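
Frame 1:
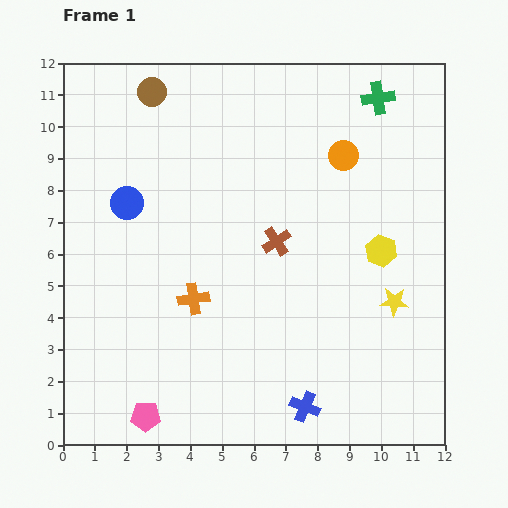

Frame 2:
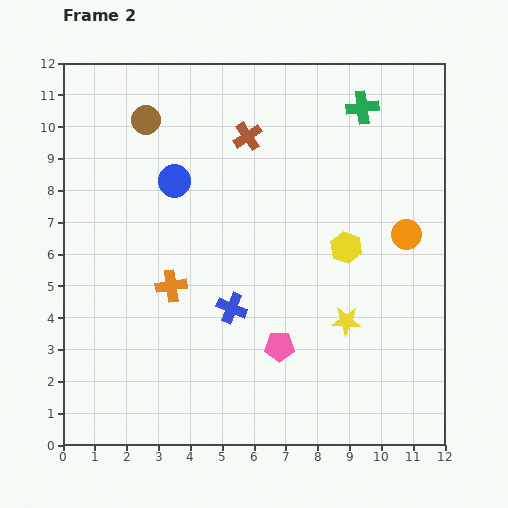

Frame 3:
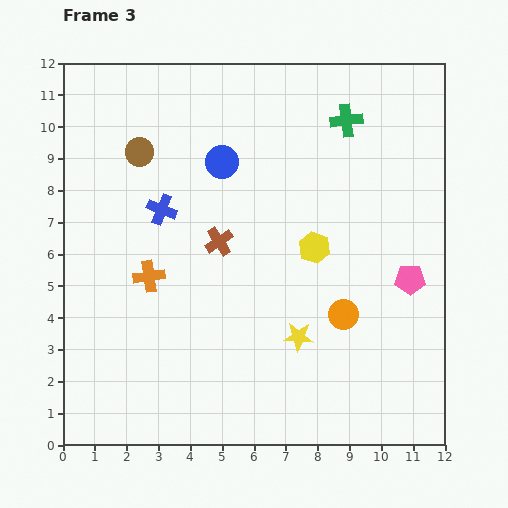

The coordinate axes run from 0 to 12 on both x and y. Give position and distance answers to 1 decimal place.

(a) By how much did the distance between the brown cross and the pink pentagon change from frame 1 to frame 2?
-0.2

Distance in frame 1: 6.9. Distance in frame 2: 6.7.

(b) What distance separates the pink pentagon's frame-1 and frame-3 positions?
9.3

The pink pentagon moved from (2.6, 0.9) to (10.9, 5.2), a distance of √(8.3² + 4.3²) ≈ 9.3.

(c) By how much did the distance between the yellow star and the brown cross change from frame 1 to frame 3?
-0.3

Distance in frame 1: 4.2. Distance in frame 3: 3.9.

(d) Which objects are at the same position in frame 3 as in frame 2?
none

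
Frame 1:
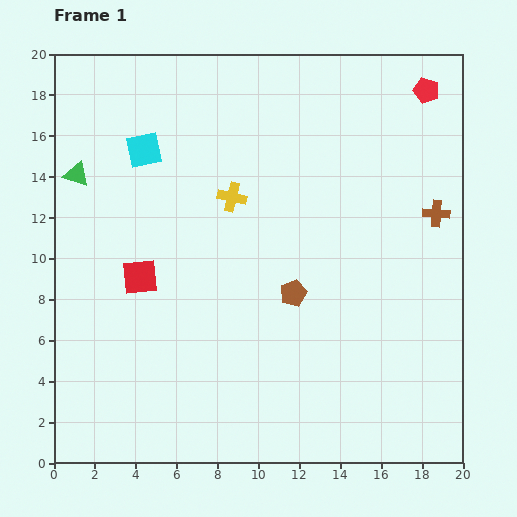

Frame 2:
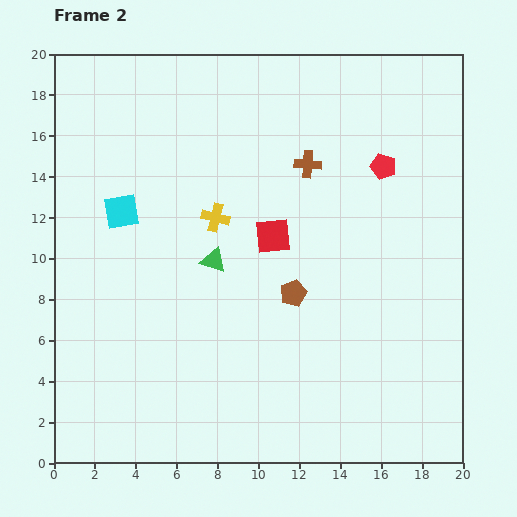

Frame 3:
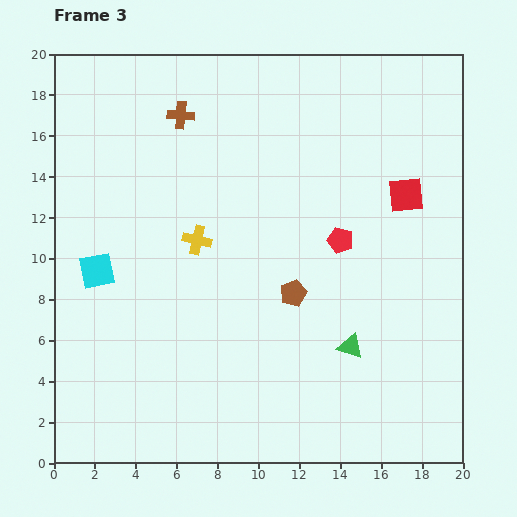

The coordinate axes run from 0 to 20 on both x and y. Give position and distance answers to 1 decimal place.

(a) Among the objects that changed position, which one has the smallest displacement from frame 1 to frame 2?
the yellow cross

(moved 1.3)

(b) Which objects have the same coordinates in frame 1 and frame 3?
the brown pentagon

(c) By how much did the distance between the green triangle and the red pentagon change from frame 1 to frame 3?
-12.4

Distance in frame 1: 17.6. Distance in frame 3: 5.2.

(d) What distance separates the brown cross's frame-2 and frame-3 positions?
6.6

The brown cross moved from (12.4, 14.6) to (6.2, 17.0), a distance of √(6.2² + 2.4²) ≈ 6.6.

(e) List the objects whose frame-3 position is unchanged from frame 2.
the brown pentagon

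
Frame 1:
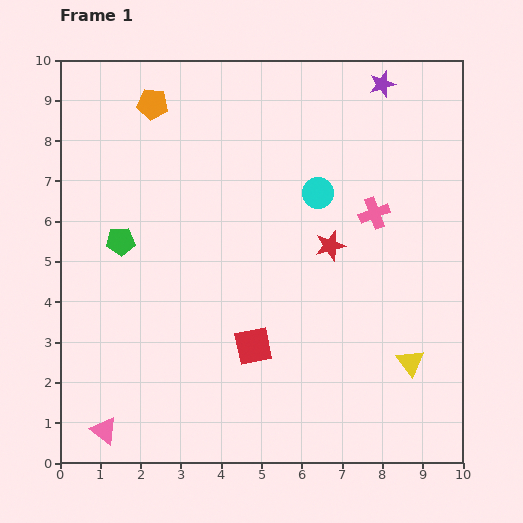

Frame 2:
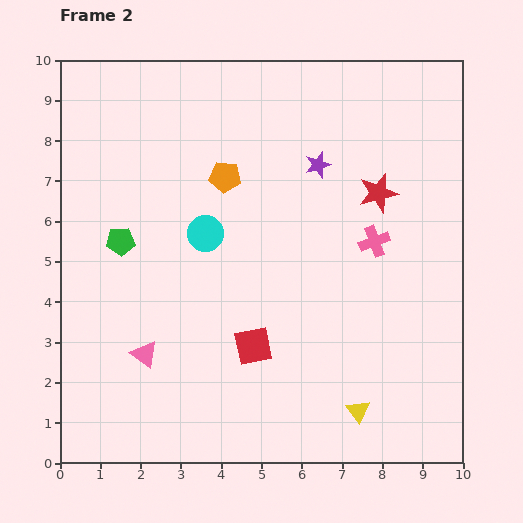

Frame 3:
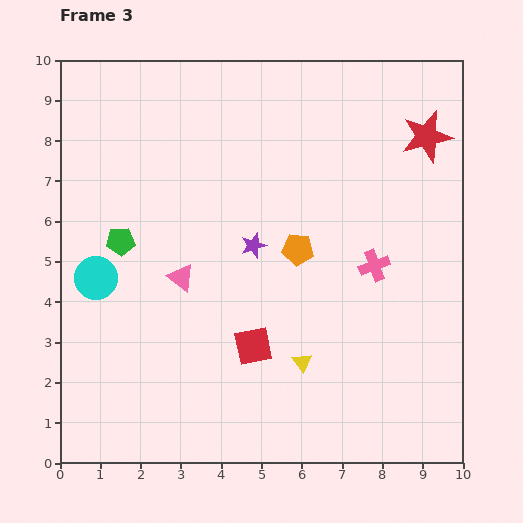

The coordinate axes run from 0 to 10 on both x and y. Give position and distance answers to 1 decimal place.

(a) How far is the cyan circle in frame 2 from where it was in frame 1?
3.0

The cyan circle moved from (6.4, 6.7) to (3.6, 5.7), a distance of √(2.8² + 1.0²) ≈ 3.0.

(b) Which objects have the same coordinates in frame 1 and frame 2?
the red square, the green pentagon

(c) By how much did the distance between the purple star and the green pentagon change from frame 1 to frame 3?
-4.3

Distance in frame 1: 7.6. Distance in frame 3: 3.3.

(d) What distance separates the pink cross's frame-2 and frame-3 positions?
0.6

The pink cross moved from (7.8, 5.5) to (7.8, 4.9), a distance of √(0.0² + 0.6²) ≈ 0.6.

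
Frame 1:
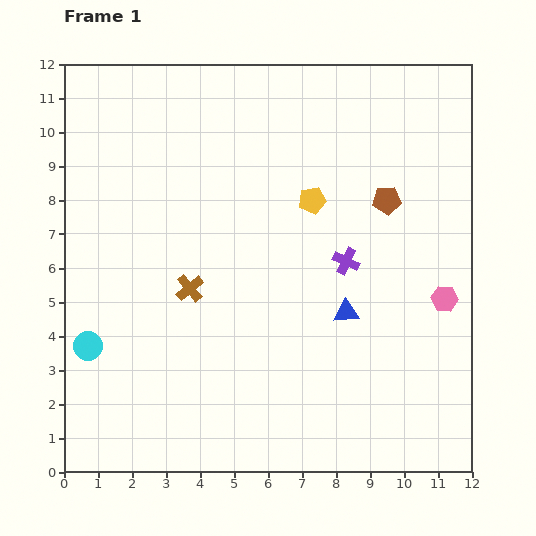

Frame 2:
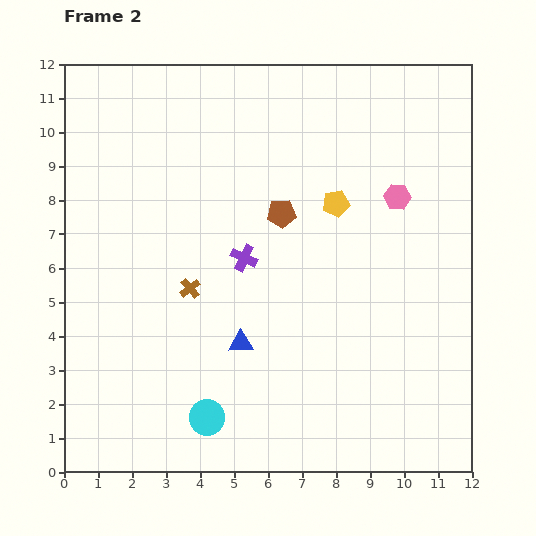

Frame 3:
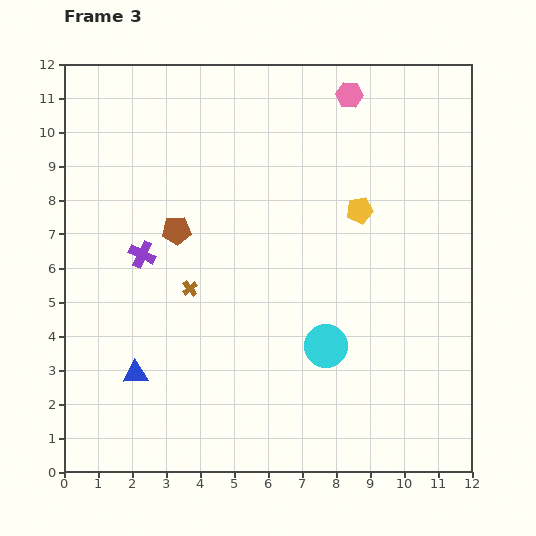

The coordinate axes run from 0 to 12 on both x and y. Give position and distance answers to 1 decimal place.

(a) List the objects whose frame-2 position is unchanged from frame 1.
the brown cross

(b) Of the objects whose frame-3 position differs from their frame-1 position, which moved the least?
the yellow pentagon

(moved 1.4)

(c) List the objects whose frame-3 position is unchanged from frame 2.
the brown cross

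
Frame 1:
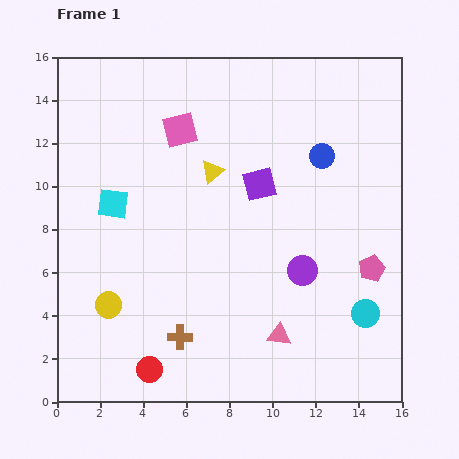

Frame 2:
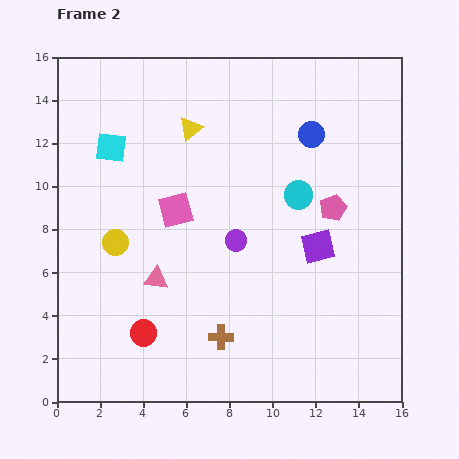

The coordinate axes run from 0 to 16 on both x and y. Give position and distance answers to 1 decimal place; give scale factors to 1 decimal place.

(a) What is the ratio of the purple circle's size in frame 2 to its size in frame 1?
0.7×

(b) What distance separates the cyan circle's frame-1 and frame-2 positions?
6.3

The cyan circle moved from (14.3, 4.1) to (11.2, 9.6), a distance of √(3.1² + 5.5²) ≈ 6.3.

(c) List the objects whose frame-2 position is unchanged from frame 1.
none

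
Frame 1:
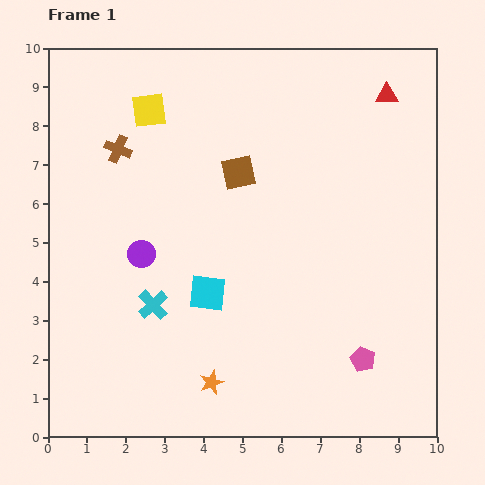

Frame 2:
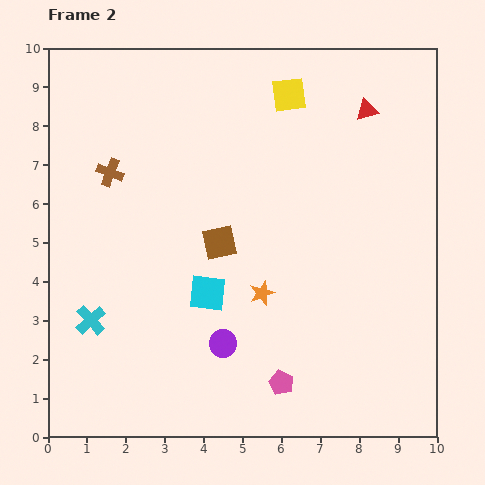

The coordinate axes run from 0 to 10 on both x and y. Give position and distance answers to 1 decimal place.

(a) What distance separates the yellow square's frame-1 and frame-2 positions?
3.6

The yellow square moved from (2.6, 8.4) to (6.2, 8.8), a distance of √(3.6² + 0.4²) ≈ 3.6.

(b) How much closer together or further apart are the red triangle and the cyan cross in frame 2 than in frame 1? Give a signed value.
+0.8

Distance in frame 1: 8.1. Distance in frame 2: 8.9.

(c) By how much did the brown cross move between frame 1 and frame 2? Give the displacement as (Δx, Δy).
(-0.2, -0.6)

The brown cross was at (1.8, 7.4) in frame 1 and (1.6, 6.8) in frame 2.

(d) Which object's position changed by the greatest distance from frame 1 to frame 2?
the yellow square

(moved 3.6; next 3.1)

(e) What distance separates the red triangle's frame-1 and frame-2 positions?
0.6

The red triangle moved from (8.7, 8.8) to (8.2, 8.4), a distance of √(0.5² + 0.4²) ≈ 0.6.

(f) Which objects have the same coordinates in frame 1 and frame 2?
the cyan square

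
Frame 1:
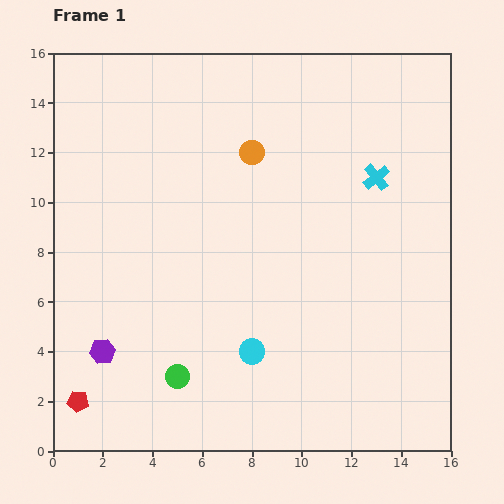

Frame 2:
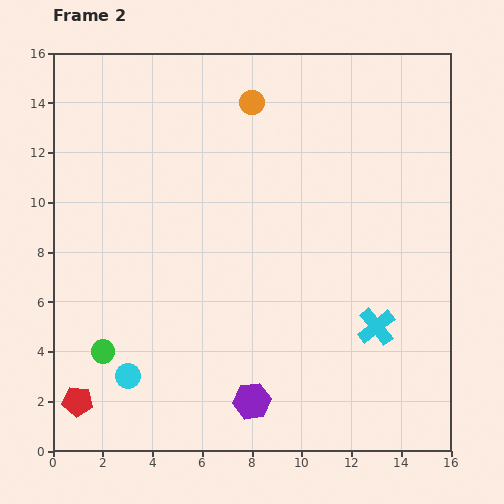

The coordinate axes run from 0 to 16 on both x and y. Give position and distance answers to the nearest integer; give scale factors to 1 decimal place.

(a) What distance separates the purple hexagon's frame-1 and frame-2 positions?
6

The purple hexagon moved from (2, 4) to (8, 2), a distance of √(6² + 2²) ≈ 6.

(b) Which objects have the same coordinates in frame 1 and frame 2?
the red pentagon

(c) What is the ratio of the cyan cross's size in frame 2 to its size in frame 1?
1.4×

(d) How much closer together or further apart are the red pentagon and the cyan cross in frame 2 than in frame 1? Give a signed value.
-3

Distance in frame 1: 15. Distance in frame 2: 12.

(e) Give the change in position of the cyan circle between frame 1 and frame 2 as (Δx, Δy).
(-5, -1)

The cyan circle was at (8, 4) in frame 1 and (3, 3) in frame 2.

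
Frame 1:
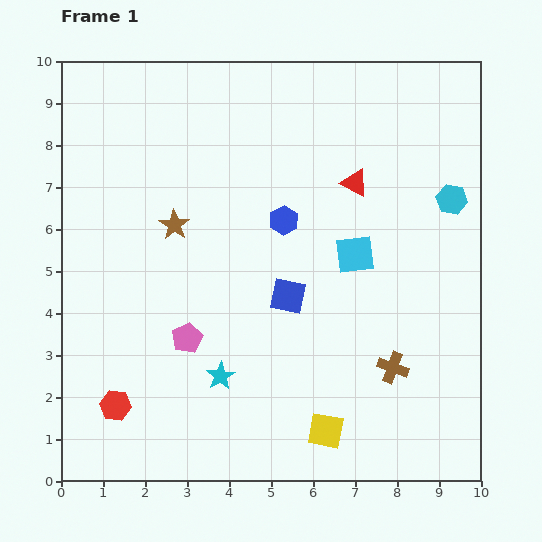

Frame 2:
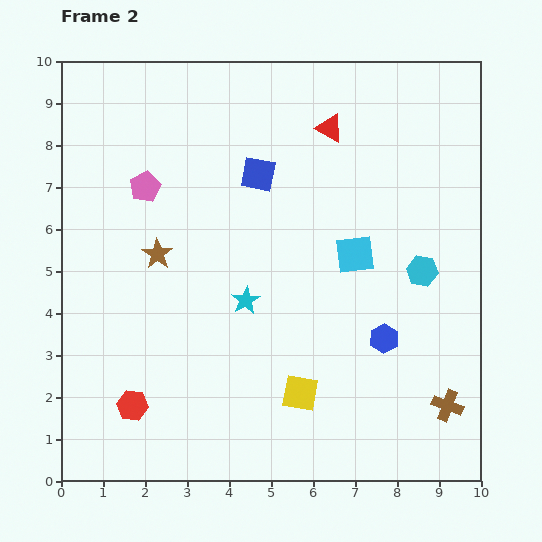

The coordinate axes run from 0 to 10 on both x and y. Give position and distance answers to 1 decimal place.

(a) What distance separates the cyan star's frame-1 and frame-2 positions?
1.9

The cyan star moved from (3.8, 2.5) to (4.4, 4.3), a distance of √(0.6² + 1.8²) ≈ 1.9.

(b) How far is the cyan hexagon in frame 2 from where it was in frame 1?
1.8

The cyan hexagon moved from (9.3, 6.7) to (8.6, 5.0), a distance of √(0.7² + 1.7²) ≈ 1.8.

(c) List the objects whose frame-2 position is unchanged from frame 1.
the cyan square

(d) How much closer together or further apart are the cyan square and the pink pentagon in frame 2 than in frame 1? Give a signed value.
+0.7

Distance in frame 1: 4.5. Distance in frame 2: 5.2.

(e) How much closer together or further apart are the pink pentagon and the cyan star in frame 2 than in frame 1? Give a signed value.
+2.4

Distance in frame 1: 1.2. Distance in frame 2: 3.6.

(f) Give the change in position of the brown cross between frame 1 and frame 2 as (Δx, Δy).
(1.3, -0.9)

The brown cross was at (7.9, 2.7) in frame 1 and (9.2, 1.8) in frame 2.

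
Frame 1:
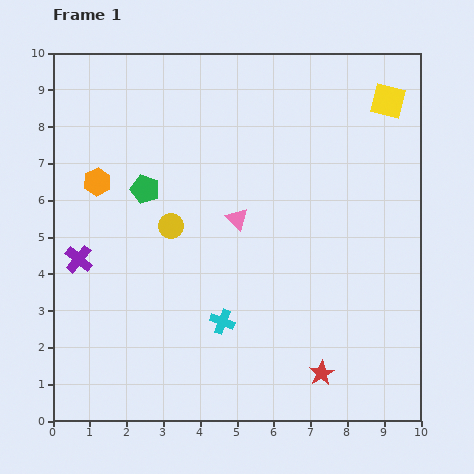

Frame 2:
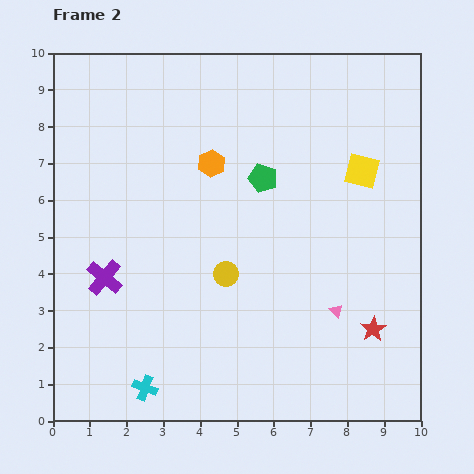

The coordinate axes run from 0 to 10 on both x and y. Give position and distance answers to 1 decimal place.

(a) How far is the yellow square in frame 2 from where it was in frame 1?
2.0

The yellow square moved from (9.1, 8.7) to (8.4, 6.8), a distance of √(0.7² + 1.9²) ≈ 2.0.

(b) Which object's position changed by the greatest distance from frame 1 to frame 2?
the pink triangle

(moved 3.7; next 3.2)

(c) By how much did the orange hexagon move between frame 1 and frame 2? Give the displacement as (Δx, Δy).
(3.1, 0.5)

The orange hexagon was at (1.2, 6.5) in frame 1 and (4.3, 7.0) in frame 2.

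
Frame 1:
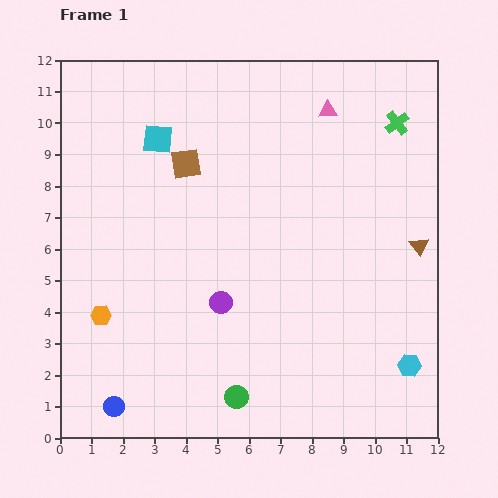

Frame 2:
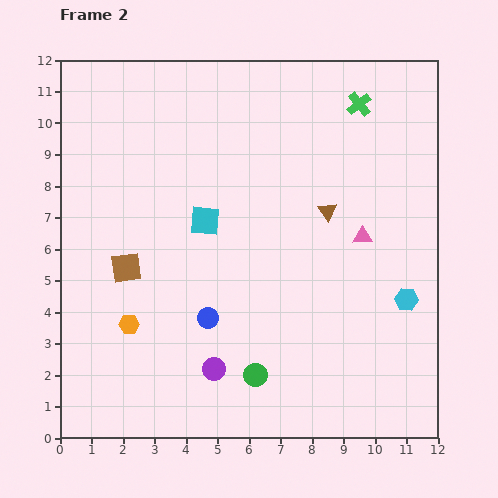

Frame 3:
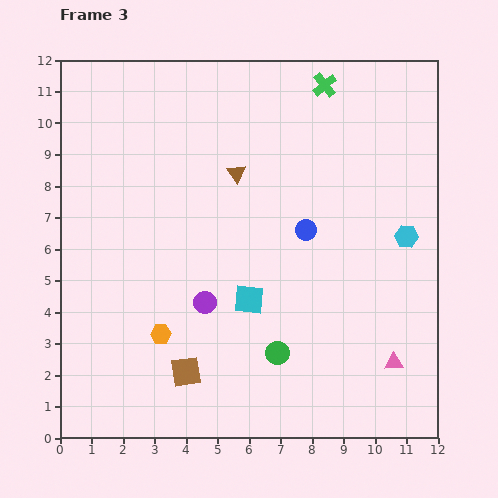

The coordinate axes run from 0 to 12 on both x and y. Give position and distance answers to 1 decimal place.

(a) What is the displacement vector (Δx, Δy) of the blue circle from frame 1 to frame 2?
(3.0, 2.8)

The blue circle was at (1.7, 1.0) in frame 1 and (4.7, 3.8) in frame 2.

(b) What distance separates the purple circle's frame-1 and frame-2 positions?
2.1

The purple circle moved from (5.1, 4.3) to (4.9, 2.2), a distance of √(0.2² + 2.1²) ≈ 2.1.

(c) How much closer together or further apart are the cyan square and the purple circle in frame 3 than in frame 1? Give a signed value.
-4.2

Distance in frame 1: 5.6. Distance in frame 3: 1.4.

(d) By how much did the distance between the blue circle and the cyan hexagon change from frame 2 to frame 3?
-3.1

Distance in frame 2: 6.3. Distance in frame 3: 3.2.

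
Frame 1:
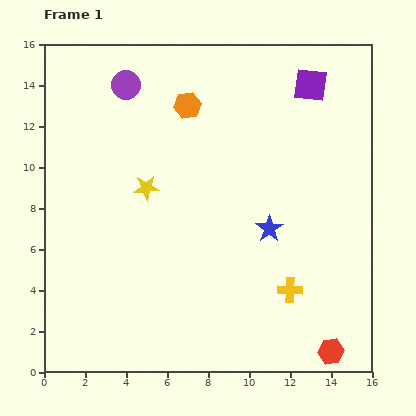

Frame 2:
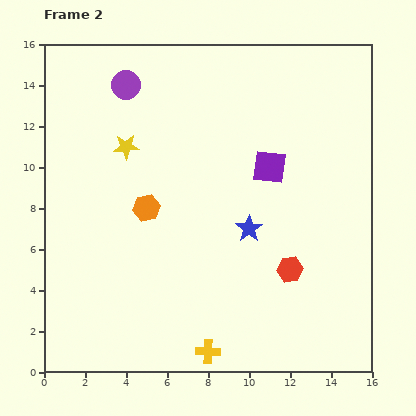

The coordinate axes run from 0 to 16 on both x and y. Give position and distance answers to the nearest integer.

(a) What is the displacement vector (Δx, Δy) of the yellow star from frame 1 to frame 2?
(-1, 2)

The yellow star was at (5, 9) in frame 1 and (4, 11) in frame 2.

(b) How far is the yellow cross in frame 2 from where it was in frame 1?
5

The yellow cross moved from (12, 4) to (8, 1), a distance of √(4² + 3²) ≈ 5.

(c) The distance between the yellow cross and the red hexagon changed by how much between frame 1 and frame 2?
+2

Distance in frame 1: 4. Distance in frame 2: 6.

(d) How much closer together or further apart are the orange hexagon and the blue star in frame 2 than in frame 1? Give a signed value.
-2

Distance in frame 1: 7. Distance in frame 2: 5.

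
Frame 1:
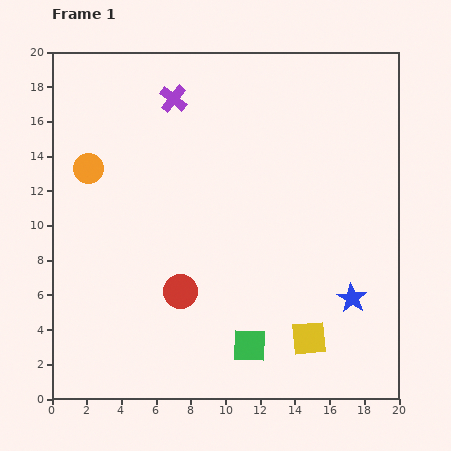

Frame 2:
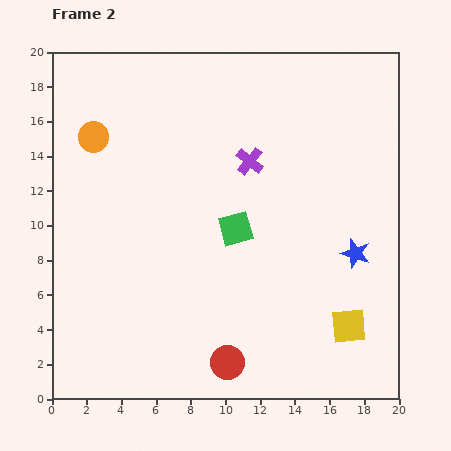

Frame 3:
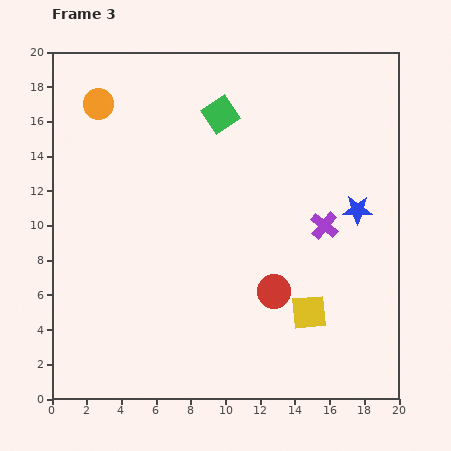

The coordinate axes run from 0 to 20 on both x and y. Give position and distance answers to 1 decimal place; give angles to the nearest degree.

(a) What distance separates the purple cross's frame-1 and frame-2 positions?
5.7

The purple cross moved from (7.0, 17.3) to (11.4, 13.7), a distance of √(4.4² + 3.6²) ≈ 5.7.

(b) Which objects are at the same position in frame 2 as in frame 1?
none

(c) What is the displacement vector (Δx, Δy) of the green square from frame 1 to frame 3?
(-1.7, 13.3)

The green square was at (11.4, 3.1) in frame 1 and (9.7, 16.4) in frame 3.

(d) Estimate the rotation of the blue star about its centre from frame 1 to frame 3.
31° counter-clockwise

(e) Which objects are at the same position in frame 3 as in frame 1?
none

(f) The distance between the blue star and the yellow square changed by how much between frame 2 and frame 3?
+2.3

Distance in frame 2: 4.2. Distance in frame 3: 6.5.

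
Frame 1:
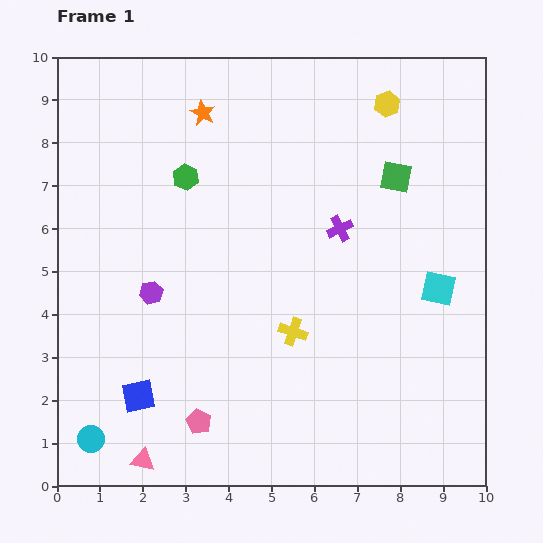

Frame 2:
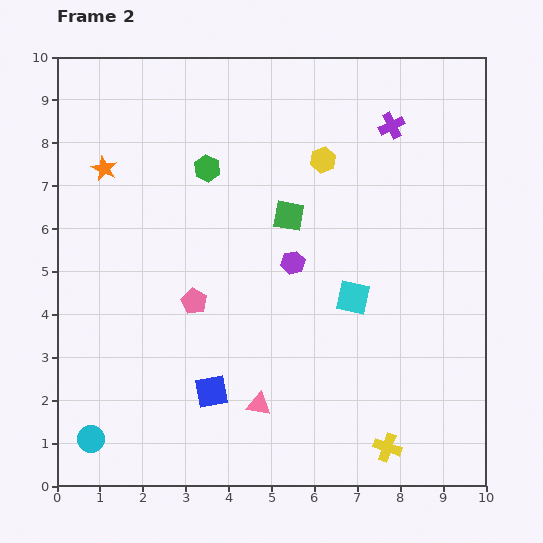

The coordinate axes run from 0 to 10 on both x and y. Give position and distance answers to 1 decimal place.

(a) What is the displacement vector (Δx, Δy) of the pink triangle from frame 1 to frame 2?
(2.7, 1.3)

The pink triangle was at (2.0, 0.6) in frame 1 and (4.7, 1.9) in frame 2.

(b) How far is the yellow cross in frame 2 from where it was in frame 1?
3.5

The yellow cross moved from (5.5, 3.6) to (7.7, 0.9), a distance of √(2.2² + 2.7²) ≈ 3.5.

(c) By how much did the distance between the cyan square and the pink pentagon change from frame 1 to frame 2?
-2.7

Distance in frame 1: 6.4. Distance in frame 2: 3.7.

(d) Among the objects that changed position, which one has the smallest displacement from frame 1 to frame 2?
the green hexagon

(moved 0.5)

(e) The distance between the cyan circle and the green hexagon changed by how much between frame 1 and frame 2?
+0.4

Distance in frame 1: 6.5. Distance in frame 2: 6.9.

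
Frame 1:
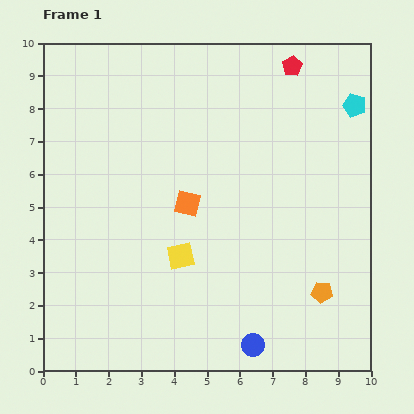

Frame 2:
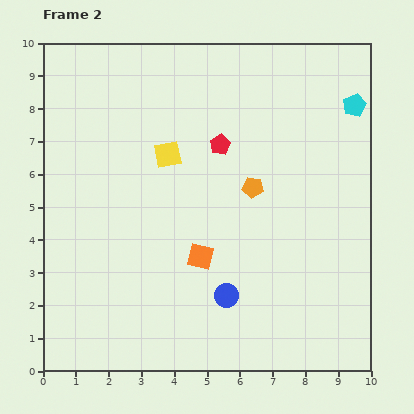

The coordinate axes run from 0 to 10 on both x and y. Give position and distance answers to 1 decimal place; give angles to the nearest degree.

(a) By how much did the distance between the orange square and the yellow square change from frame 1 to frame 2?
+1.7

Distance in frame 1: 1.6. Distance in frame 2: 3.3.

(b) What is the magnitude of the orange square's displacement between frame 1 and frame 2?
1.6

The orange square moved from (4.4, 5.1) to (4.8, 3.5), a distance of √(0.4² + 1.6²) ≈ 1.6.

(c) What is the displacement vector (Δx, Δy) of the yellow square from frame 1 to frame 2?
(-0.4, 3.1)

The yellow square was at (4.2, 3.5) in frame 1 and (3.8, 6.6) in frame 2.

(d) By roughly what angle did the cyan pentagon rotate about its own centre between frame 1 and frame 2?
30° clockwise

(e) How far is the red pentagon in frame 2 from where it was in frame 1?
3.3

The red pentagon moved from (7.6, 9.3) to (5.4, 6.9), a distance of √(2.2² + 2.4²) ≈ 3.3.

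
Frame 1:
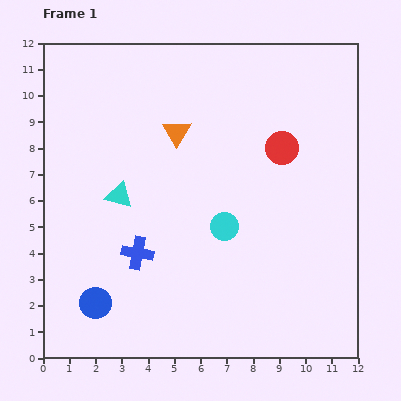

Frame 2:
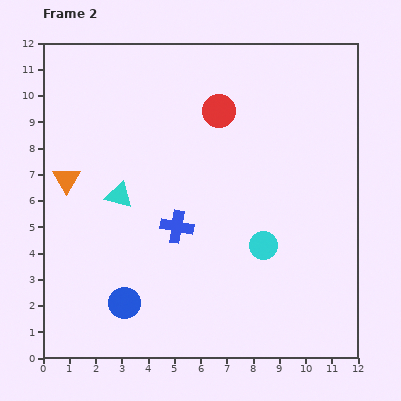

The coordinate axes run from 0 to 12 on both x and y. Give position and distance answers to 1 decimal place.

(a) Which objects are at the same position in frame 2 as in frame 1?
the cyan triangle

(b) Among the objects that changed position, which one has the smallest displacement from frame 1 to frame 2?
the blue circle

(moved 1.1)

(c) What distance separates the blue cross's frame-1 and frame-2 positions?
1.8

The blue cross moved from (3.6, 4.0) to (5.1, 5.0), a distance of √(1.5² + 1.0²) ≈ 1.8.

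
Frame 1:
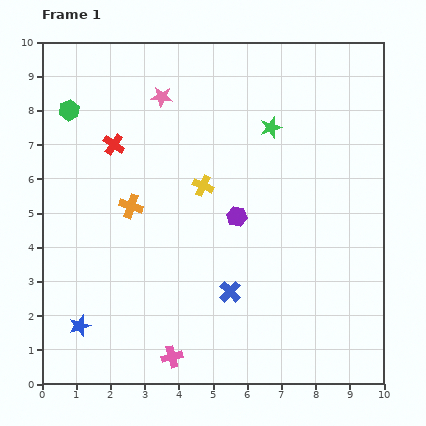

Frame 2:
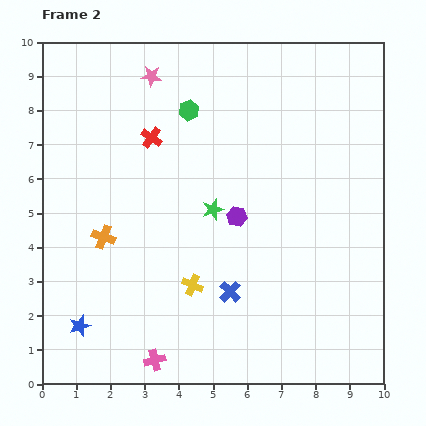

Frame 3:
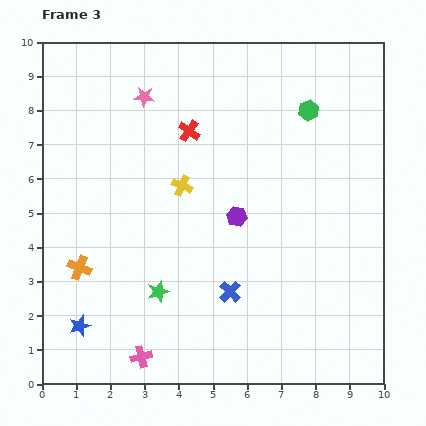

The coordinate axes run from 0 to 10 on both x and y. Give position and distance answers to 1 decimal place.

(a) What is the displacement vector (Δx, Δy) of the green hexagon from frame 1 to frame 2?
(3.5, 0.0)

The green hexagon was at (0.8, 8.0) in frame 1 and (4.3, 8.0) in frame 2.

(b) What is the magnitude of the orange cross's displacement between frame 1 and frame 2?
1.2

The orange cross moved from (2.6, 5.2) to (1.8, 4.3), a distance of √(0.8² + 0.9²) ≈ 1.2.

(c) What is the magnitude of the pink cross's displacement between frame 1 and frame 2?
0.5

The pink cross moved from (3.8, 0.8) to (3.3, 0.7), a distance of √(0.5² + 0.1²) ≈ 0.5.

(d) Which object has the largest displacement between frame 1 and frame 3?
the green hexagon

(moved 7.0; next 5.8)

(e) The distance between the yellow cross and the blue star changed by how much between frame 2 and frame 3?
+1.6

Distance in frame 2: 3.5. Distance in frame 3: 5.1.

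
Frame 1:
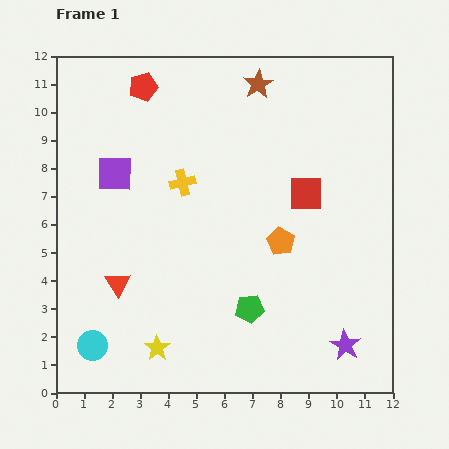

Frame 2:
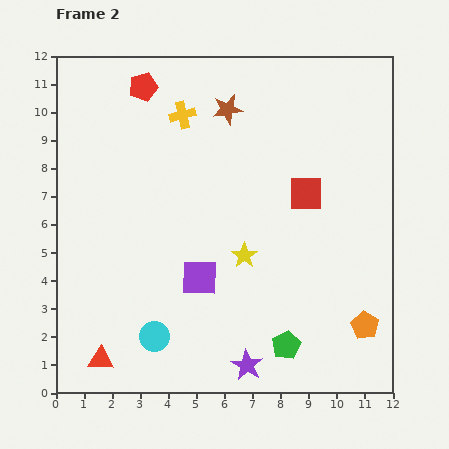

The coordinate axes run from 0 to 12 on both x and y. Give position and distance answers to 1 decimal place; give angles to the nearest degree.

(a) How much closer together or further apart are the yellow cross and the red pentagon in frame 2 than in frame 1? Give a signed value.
-2.0

Distance in frame 1: 3.7. Distance in frame 2: 1.7.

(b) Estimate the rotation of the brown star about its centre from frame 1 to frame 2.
20° clockwise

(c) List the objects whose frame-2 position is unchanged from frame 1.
the red square, the red pentagon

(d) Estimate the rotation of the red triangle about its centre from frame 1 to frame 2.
55° counter-clockwise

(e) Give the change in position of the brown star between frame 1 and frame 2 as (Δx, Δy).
(-1.1, -0.9)

The brown star was at (7.2, 11.0) in frame 1 and (6.1, 10.1) in frame 2.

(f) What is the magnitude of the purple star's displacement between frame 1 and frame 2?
3.6

The purple star moved from (10.3, 1.7) to (6.8, 1.0), a distance of √(3.5² + 0.7²) ≈ 3.6.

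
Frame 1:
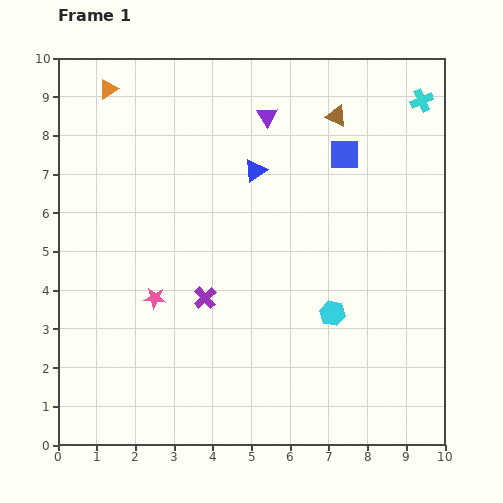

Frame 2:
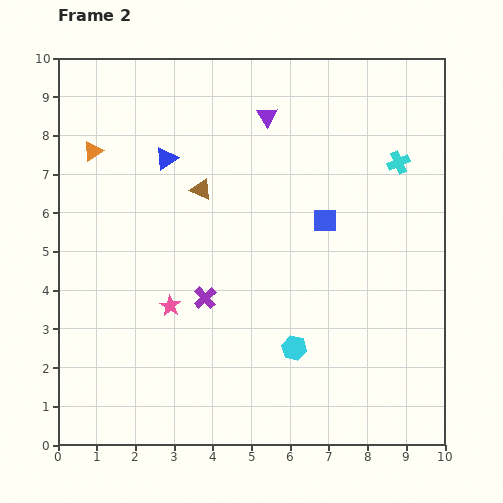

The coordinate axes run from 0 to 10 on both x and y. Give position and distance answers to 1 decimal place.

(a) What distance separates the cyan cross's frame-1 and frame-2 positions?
1.7

The cyan cross moved from (9.4, 8.9) to (8.8, 7.3), a distance of √(0.6² + 1.6²) ≈ 1.7.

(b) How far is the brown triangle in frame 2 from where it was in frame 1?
4.0

The brown triangle moved from (7.2, 8.5) to (3.7, 6.6), a distance of √(3.5² + 1.9²) ≈ 4.0.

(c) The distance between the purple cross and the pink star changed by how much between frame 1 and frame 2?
-0.4

Distance in frame 1: 1.3. Distance in frame 2: 0.9.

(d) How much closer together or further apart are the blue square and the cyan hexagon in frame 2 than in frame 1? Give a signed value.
-0.7

Distance in frame 1: 4.1. Distance in frame 2: 3.4.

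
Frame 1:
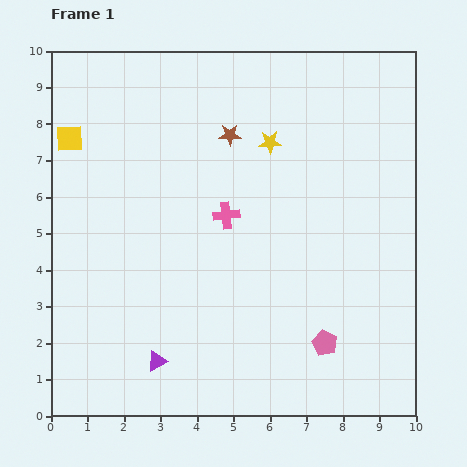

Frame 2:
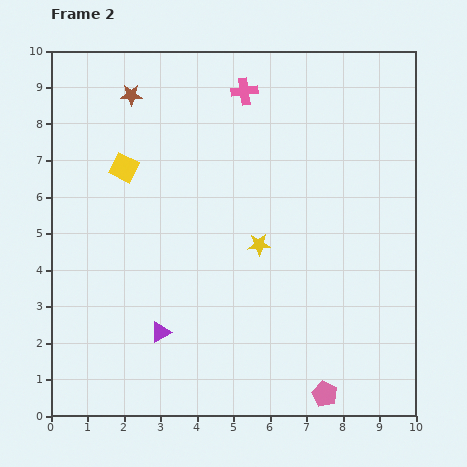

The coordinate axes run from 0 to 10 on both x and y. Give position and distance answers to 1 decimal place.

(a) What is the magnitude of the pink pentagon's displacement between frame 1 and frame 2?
1.4

The pink pentagon moved from (7.5, 2.0) to (7.5, 0.6), a distance of √(0.0² + 1.4²) ≈ 1.4.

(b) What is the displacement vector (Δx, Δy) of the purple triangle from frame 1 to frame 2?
(0.1, 0.8)

The purple triangle was at (2.9, 1.5) in frame 1 and (3.0, 2.3) in frame 2.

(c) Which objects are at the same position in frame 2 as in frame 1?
none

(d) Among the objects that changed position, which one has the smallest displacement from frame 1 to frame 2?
the purple triangle

(moved 0.8)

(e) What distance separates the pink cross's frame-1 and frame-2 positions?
3.4

The pink cross moved from (4.8, 5.5) to (5.3, 8.9), a distance of √(0.5² + 3.4²) ≈ 3.4.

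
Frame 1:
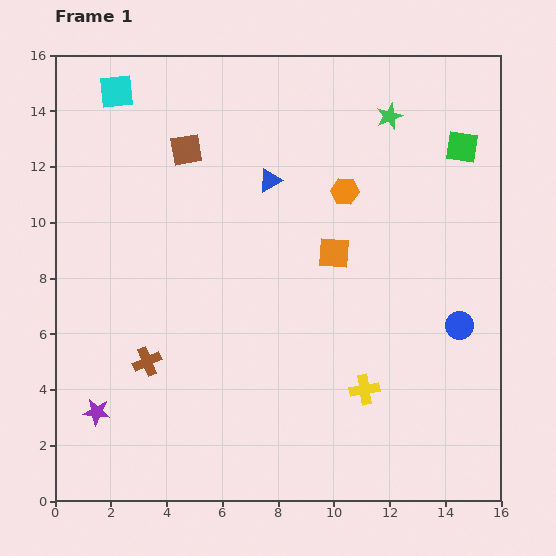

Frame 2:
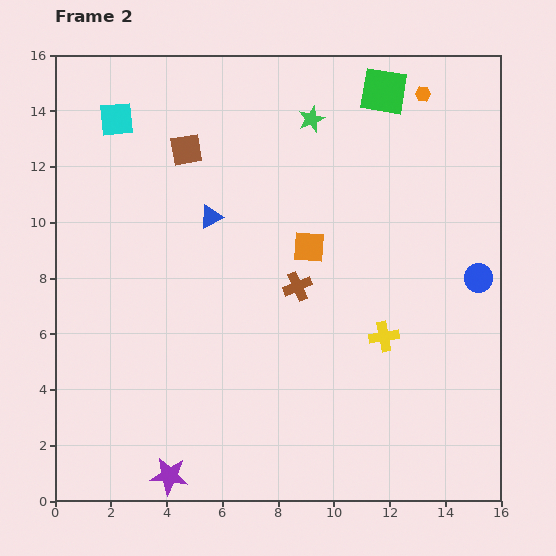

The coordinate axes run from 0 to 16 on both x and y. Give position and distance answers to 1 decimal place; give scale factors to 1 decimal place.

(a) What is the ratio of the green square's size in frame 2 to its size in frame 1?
1.5×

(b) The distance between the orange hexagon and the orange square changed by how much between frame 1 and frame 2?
+4.7

Distance in frame 1: 2.2. Distance in frame 2: 6.9.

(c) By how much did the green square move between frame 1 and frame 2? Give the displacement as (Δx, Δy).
(-2.8, 2.0)

The green square was at (14.6, 12.7) in frame 1 and (11.8, 14.7) in frame 2.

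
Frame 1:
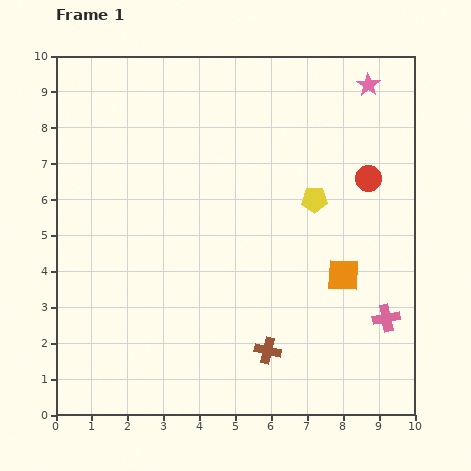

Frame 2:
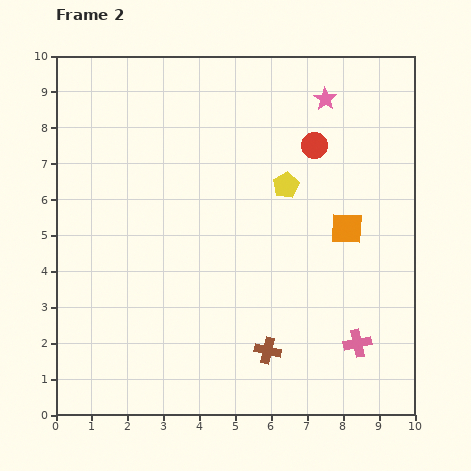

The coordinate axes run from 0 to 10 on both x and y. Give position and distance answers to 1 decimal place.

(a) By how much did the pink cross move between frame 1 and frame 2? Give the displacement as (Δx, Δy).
(-0.8, -0.7)

The pink cross was at (9.2, 2.7) in frame 1 and (8.4, 2.0) in frame 2.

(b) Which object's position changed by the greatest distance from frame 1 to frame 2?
the red circle

(moved 1.7; next 1.3)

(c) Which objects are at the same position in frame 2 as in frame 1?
the brown cross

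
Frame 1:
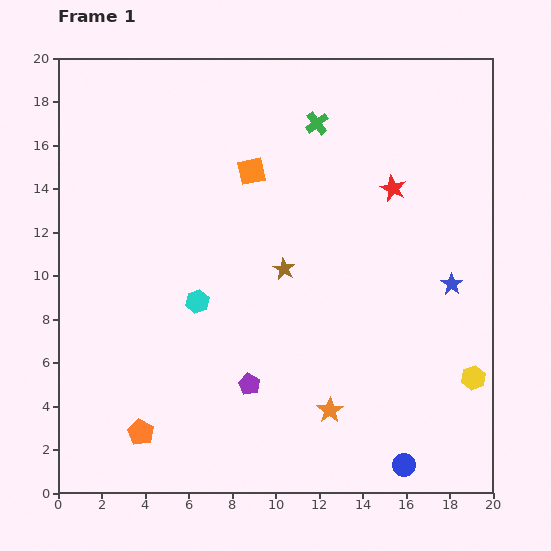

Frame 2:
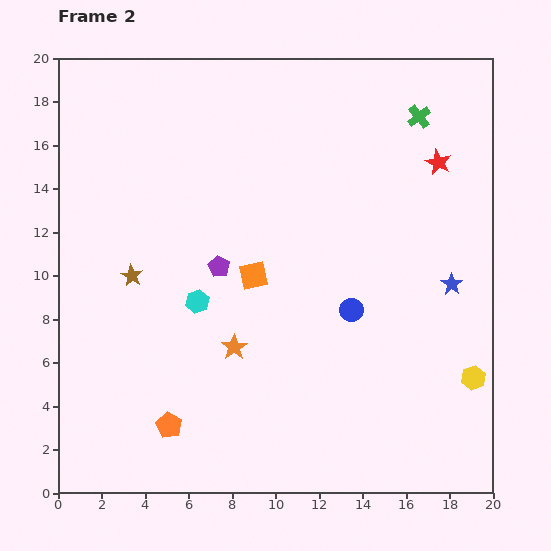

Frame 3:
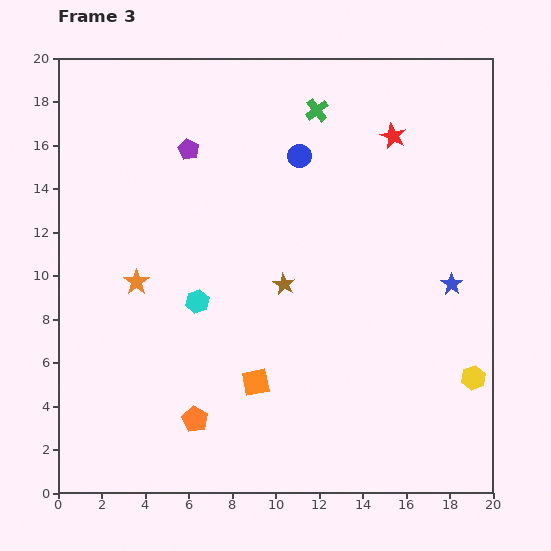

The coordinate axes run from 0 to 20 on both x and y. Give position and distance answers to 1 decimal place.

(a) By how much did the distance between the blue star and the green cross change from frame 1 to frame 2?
-1.9

Distance in frame 1: 9.7. Distance in frame 2: 7.8.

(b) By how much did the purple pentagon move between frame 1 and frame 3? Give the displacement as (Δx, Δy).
(-2.8, 10.8)

The purple pentagon was at (8.8, 5.0) in frame 1 and (6.0, 15.8) in frame 3.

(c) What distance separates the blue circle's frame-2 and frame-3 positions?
7.5

The blue circle moved from (13.5, 8.4) to (11.1, 15.5), a distance of √(2.4² + 7.1²) ≈ 7.5.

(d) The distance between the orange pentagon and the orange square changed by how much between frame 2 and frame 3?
-4.6

Distance in frame 2: 7.9. Distance in frame 3: 3.3.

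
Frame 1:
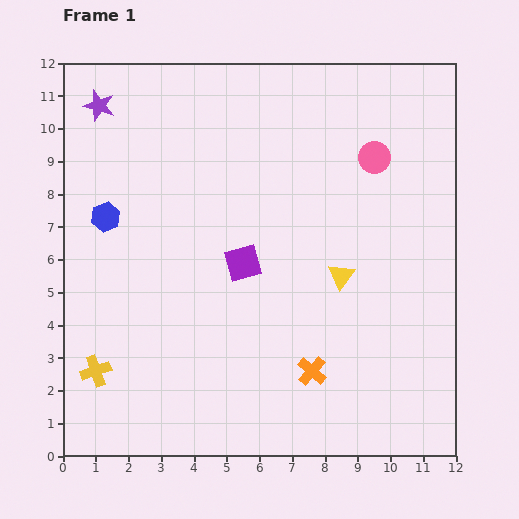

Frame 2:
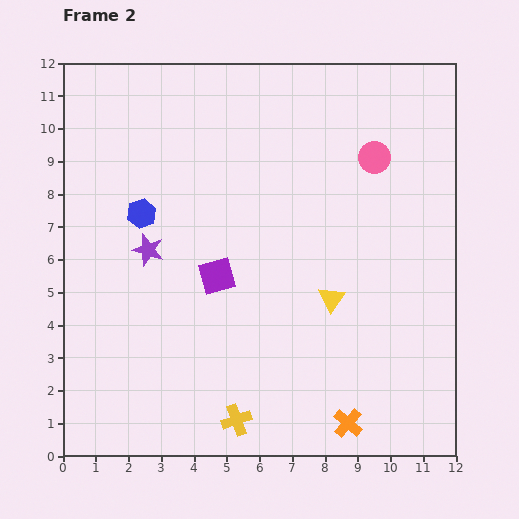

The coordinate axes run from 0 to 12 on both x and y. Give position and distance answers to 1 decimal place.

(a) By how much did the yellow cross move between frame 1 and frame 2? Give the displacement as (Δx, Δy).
(4.3, -1.5)

The yellow cross was at (1.0, 2.6) in frame 1 and (5.3, 1.1) in frame 2.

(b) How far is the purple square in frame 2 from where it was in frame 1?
0.9

The purple square moved from (5.5, 5.9) to (4.7, 5.5), a distance of √(0.8² + 0.4²) ≈ 0.9.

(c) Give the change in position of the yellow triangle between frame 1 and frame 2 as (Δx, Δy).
(-0.3, -0.7)

The yellow triangle was at (8.5, 5.5) in frame 1 and (8.2, 4.8) in frame 2.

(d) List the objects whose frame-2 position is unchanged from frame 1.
the pink circle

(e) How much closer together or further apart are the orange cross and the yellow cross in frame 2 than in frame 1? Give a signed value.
-3.2

Distance in frame 1: 6.6. Distance in frame 2: 3.4.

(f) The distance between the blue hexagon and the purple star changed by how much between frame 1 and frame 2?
-2.3

Distance in frame 1: 3.4. Distance in frame 2: 1.1.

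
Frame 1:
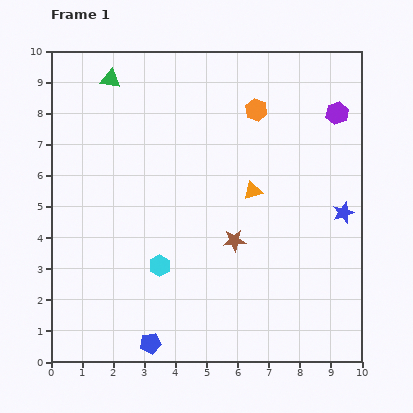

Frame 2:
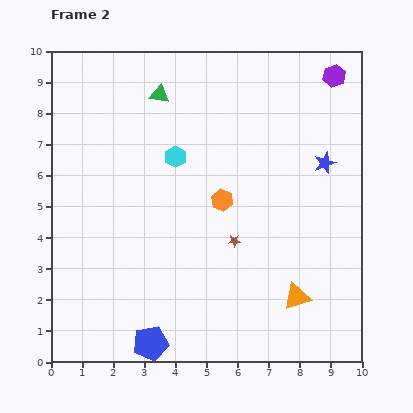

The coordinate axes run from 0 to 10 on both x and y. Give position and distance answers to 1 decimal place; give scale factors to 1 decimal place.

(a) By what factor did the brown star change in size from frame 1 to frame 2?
0.6×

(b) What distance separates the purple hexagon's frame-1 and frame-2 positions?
1.2

The purple hexagon moved from (9.2, 8.0) to (9.1, 9.2), a distance of √(0.1² + 1.2²) ≈ 1.2.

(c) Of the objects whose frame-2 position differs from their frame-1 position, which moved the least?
the purple hexagon

(moved 1.2)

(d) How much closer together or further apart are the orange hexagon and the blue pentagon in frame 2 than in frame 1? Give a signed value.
-3.1

Distance in frame 1: 8.2. Distance in frame 2: 5.1.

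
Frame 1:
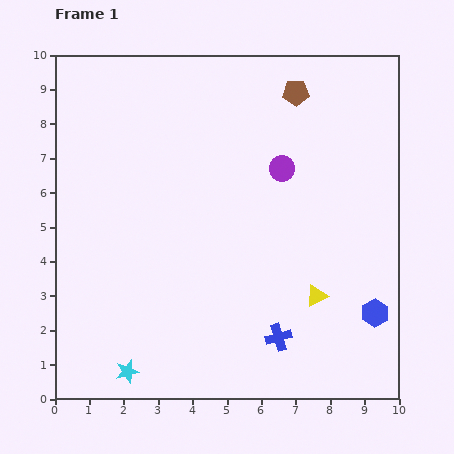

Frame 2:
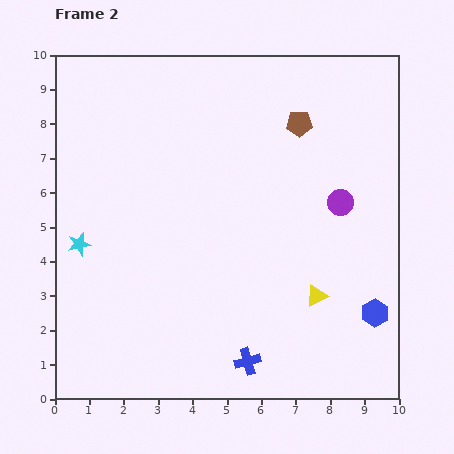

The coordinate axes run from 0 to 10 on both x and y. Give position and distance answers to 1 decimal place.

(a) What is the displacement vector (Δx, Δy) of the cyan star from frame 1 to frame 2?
(-1.4, 3.7)

The cyan star was at (2.1, 0.8) in frame 1 and (0.7, 4.5) in frame 2.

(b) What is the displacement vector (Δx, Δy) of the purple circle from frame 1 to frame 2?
(1.7, -1.0)

The purple circle was at (6.6, 6.7) in frame 1 and (8.3, 5.7) in frame 2.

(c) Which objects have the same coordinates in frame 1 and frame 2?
the yellow triangle, the blue hexagon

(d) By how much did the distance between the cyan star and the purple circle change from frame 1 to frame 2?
+0.3

Distance in frame 1: 7.4. Distance in frame 2: 7.7.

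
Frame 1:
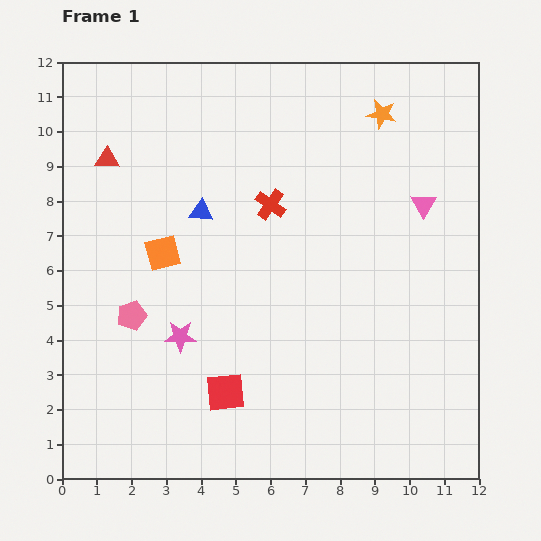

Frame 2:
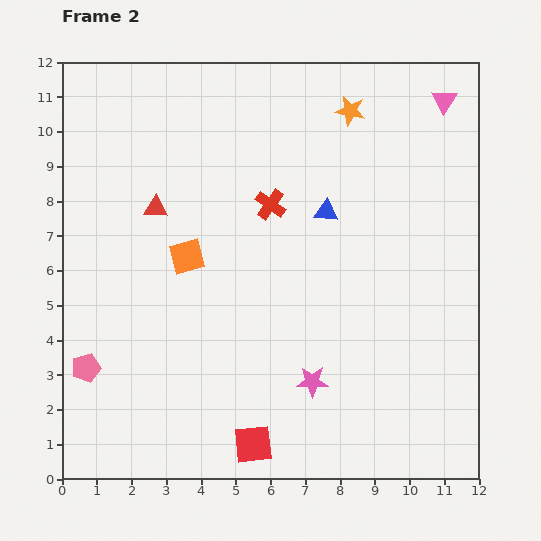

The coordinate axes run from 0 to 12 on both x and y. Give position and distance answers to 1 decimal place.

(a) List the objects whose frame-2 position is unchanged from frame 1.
the red cross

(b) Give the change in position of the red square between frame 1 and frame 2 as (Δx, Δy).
(0.8, -1.5)

The red square was at (4.7, 2.5) in frame 1 and (5.5, 1.0) in frame 2.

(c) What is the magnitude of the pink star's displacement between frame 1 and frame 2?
4.0

The pink star moved from (3.4, 4.1) to (7.2, 2.8), a distance of √(3.8² + 1.3²) ≈ 4.0.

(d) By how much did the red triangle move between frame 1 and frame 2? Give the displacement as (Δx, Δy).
(1.4, -1.4)

The red triangle was at (1.3, 9.2) in frame 1 and (2.7, 7.8) in frame 2.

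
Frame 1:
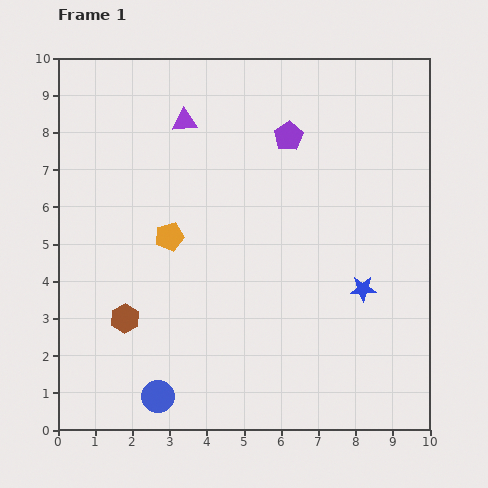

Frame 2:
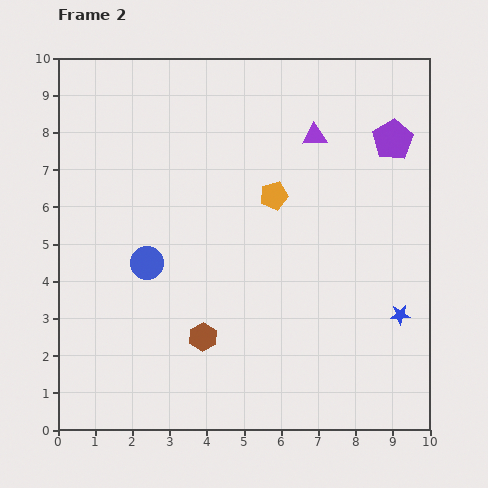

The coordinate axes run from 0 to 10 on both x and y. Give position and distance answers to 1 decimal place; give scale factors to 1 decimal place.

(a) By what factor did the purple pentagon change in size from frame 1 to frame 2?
1.4×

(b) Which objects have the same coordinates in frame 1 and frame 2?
none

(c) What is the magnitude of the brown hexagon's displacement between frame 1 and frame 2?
2.2

The brown hexagon moved from (1.8, 3.0) to (3.9, 2.5), a distance of √(2.1² + 0.5²) ≈ 2.2.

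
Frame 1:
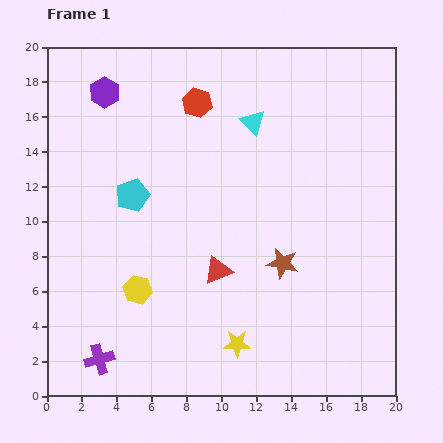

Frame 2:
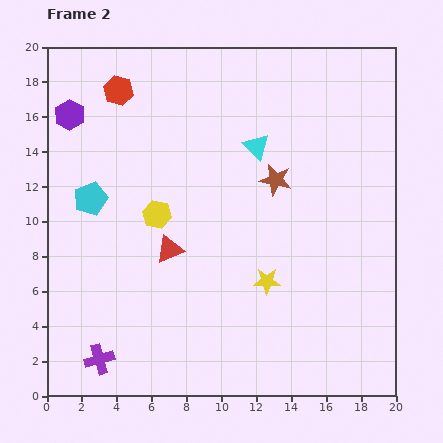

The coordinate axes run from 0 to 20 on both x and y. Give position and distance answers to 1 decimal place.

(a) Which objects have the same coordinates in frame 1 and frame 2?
the purple cross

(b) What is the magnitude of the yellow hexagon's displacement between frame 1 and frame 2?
4.4

The yellow hexagon moved from (5.2, 6.1) to (6.3, 10.4), a distance of √(1.1² + 4.3²) ≈ 4.4.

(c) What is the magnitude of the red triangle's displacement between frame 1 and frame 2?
3.0

The red triangle moved from (9.8, 7.2) to (7.0, 8.4), a distance of √(2.8² + 1.2²) ≈ 3.0.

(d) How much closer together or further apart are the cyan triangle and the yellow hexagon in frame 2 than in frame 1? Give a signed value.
-4.7

Distance in frame 1: 11.6. Distance in frame 2: 6.9.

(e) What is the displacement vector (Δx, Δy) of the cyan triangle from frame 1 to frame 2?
(0.2, -1.4)

The cyan triangle was at (11.8, 15.7) in frame 1 and (12.0, 14.3) in frame 2.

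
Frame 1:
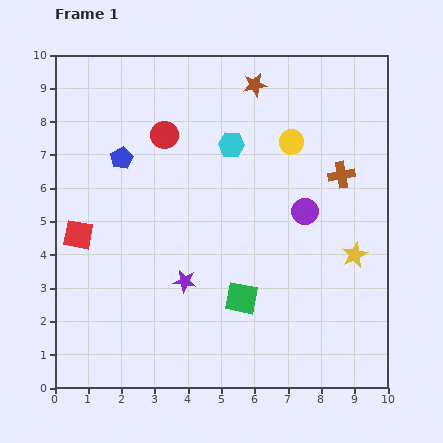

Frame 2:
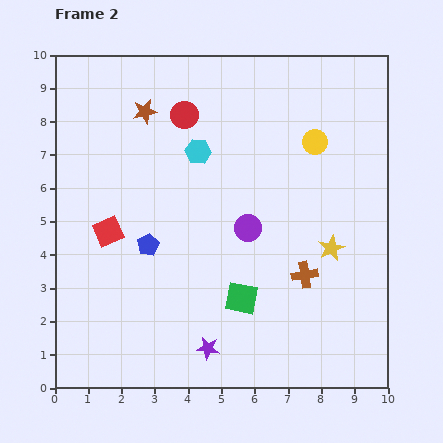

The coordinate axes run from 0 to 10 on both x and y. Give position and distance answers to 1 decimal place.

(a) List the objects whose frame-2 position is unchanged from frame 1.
the green square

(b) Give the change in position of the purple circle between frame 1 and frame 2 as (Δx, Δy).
(-1.7, -0.5)

The purple circle was at (7.5, 5.3) in frame 1 and (5.8, 4.8) in frame 2.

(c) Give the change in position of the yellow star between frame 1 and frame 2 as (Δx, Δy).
(-0.7, 0.2)

The yellow star was at (9.0, 4.0) in frame 1 and (8.3, 4.2) in frame 2.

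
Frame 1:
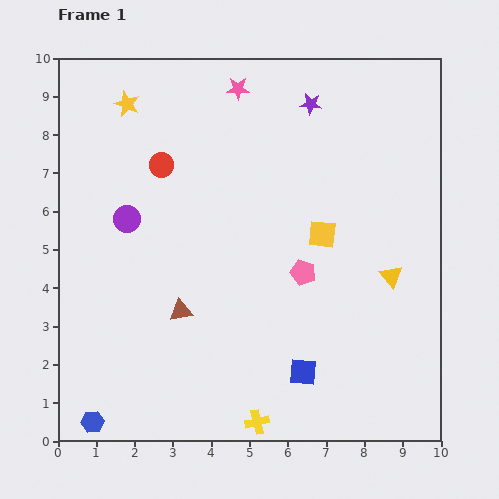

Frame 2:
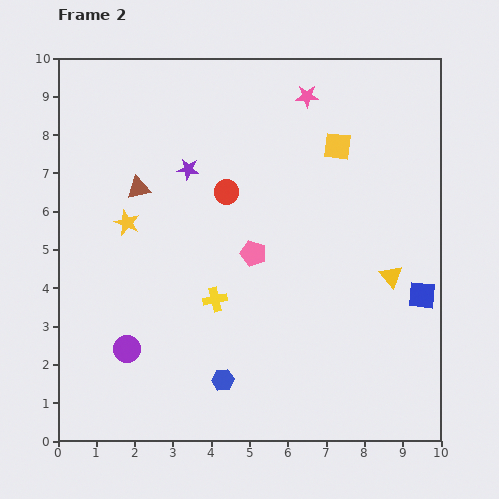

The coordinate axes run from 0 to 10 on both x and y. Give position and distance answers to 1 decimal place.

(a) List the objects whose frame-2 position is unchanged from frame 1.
the yellow triangle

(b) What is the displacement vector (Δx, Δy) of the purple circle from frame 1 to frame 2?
(0.0, -3.4)

The purple circle was at (1.8, 5.8) in frame 1 and (1.8, 2.4) in frame 2.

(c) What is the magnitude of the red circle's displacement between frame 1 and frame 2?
1.8

The red circle moved from (2.7, 7.2) to (4.4, 6.5), a distance of √(1.7² + 0.7²) ≈ 1.8.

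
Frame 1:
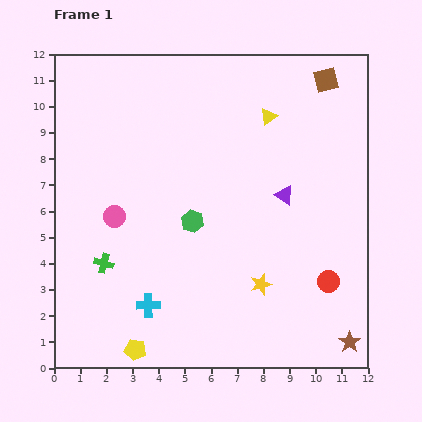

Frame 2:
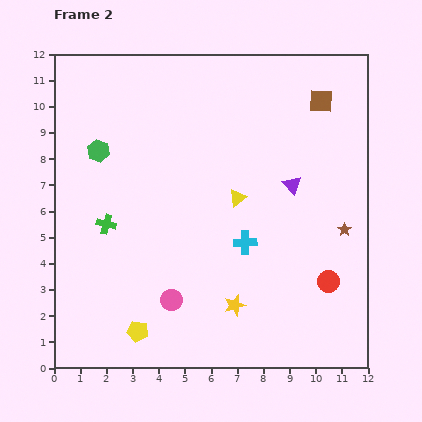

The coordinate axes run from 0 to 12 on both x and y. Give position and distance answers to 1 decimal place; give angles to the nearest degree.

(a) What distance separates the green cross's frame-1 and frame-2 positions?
1.5

The green cross moved from (1.9, 4.0) to (2.0, 5.5), a distance of √(0.1² + 1.5²) ≈ 1.5.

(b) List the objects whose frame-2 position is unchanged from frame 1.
the red circle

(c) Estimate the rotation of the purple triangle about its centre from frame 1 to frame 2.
17° clockwise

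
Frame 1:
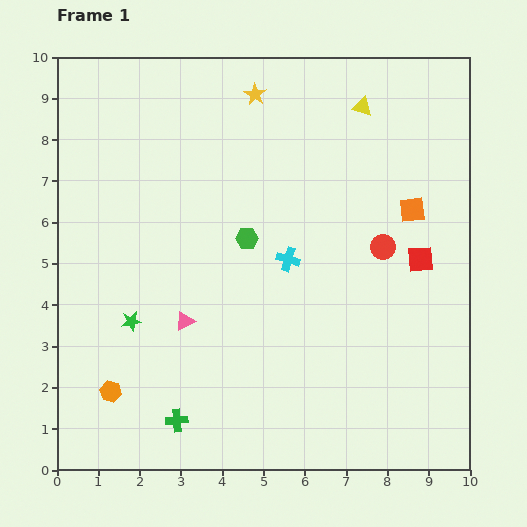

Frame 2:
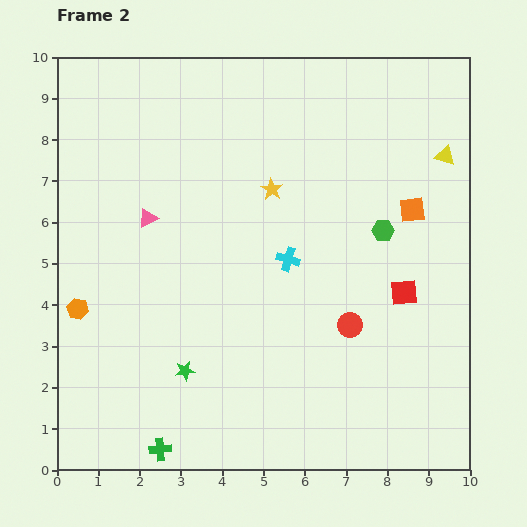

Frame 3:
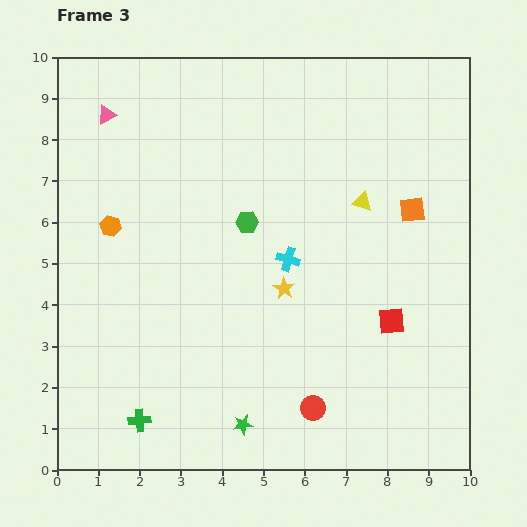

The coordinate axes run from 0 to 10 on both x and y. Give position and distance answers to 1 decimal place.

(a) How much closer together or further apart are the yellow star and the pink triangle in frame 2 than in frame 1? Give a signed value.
-2.7

Distance in frame 1: 5.8. Distance in frame 2: 3.1.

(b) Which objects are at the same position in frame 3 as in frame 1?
the orange square, the cyan cross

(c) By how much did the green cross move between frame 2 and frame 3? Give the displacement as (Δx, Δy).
(-0.5, 0.7)

The green cross was at (2.5, 0.5) in frame 2 and (2.0, 1.2) in frame 3.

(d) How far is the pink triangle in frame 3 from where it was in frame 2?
2.7

The pink triangle moved from (2.2, 6.1) to (1.2, 8.6), a distance of √(1.0² + 2.5²) ≈ 2.7.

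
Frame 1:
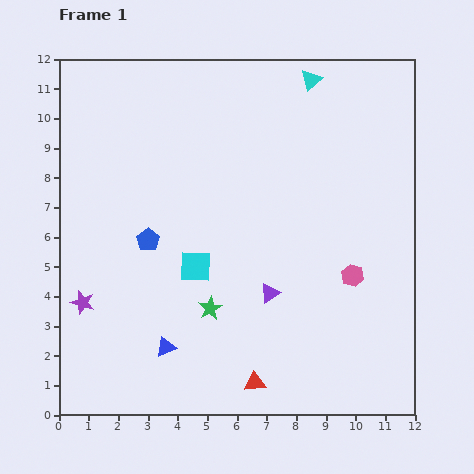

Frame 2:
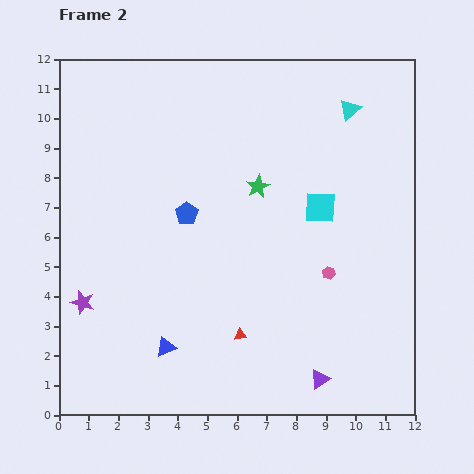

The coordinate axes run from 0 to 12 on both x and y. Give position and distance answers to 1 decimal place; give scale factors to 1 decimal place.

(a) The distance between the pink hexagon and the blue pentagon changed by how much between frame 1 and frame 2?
-1.8

Distance in frame 1: 7.0. Distance in frame 2: 5.2.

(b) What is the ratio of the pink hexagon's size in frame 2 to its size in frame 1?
0.6×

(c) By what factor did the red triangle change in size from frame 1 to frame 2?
0.6×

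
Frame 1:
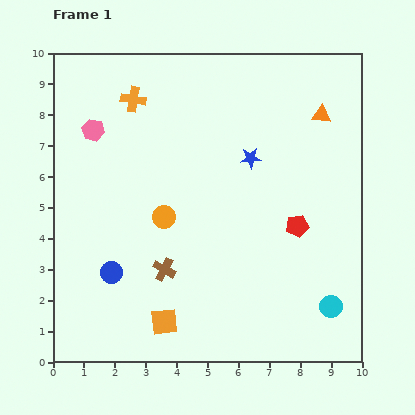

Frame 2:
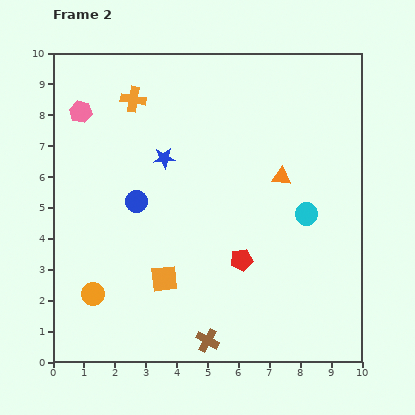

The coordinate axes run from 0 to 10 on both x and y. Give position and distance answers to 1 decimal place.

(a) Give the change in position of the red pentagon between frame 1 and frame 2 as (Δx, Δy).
(-1.8, -1.1)

The red pentagon was at (7.9, 4.4) in frame 1 and (6.1, 3.3) in frame 2.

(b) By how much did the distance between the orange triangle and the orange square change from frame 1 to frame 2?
-3.4

Distance in frame 1: 8.4. Distance in frame 2: 5.0.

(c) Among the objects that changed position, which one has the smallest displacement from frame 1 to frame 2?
the pink hexagon

(moved 0.7)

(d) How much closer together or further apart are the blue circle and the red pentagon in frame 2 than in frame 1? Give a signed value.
-2.3

Distance in frame 1: 6.2. Distance in frame 2: 3.9.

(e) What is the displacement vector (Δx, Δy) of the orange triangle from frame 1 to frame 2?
(-1.3, -2.0)

The orange triangle was at (8.7, 8.0) in frame 1 and (7.4, 6.0) in frame 2.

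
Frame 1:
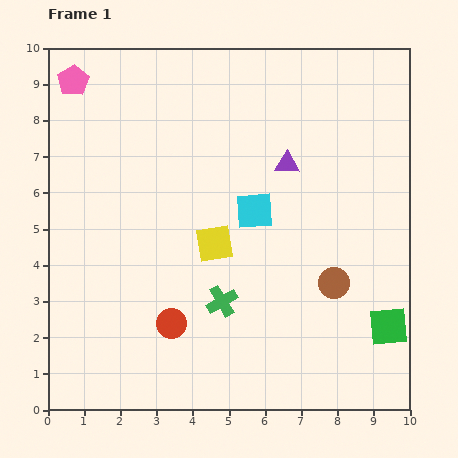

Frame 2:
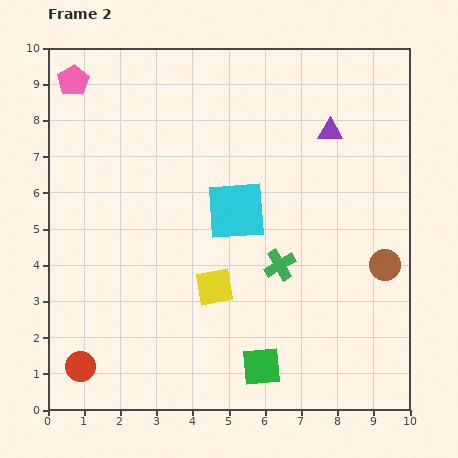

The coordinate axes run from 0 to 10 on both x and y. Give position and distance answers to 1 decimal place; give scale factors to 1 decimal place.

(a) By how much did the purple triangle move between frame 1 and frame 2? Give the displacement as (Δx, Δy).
(1.2, 0.9)

The purple triangle was at (6.6, 6.8) in frame 1 and (7.8, 7.7) in frame 2.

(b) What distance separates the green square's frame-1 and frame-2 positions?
3.7

The green square moved from (9.4, 2.3) to (5.9, 1.2), a distance of √(3.5² + 1.1²) ≈ 3.7.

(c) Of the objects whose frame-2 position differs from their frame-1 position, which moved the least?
the cyan square

(moved 0.5)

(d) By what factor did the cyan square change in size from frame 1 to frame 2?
1.6×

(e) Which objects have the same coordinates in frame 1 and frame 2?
the pink pentagon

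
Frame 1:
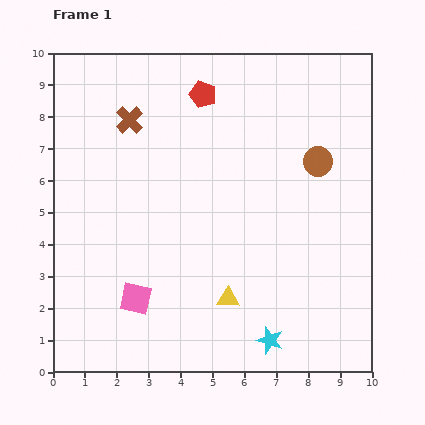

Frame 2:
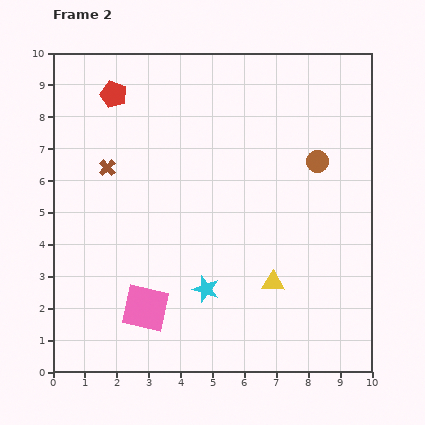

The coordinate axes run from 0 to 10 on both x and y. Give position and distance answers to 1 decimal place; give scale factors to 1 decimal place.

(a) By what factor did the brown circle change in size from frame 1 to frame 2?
0.8×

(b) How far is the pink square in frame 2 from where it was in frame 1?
0.4

The pink square moved from (2.6, 2.3) to (2.9, 2.0), a distance of √(0.3² + 0.3²) ≈ 0.4.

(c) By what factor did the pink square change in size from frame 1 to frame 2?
1.5×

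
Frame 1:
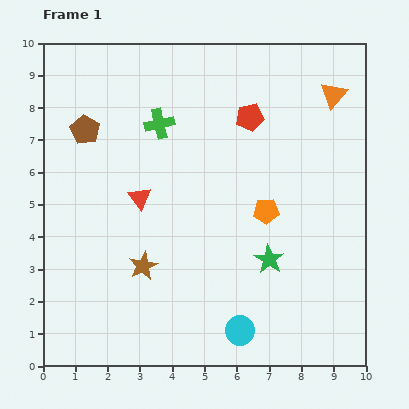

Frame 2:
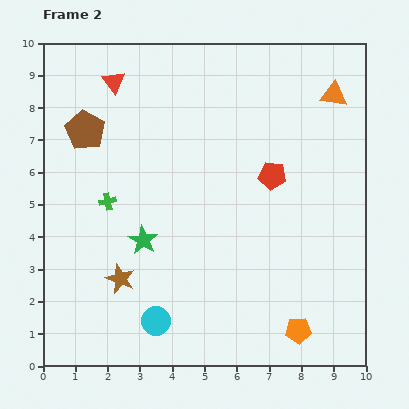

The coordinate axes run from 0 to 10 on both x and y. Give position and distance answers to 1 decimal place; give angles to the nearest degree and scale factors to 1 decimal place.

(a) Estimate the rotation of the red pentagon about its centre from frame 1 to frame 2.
17° clockwise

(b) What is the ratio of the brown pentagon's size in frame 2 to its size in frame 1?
1.4×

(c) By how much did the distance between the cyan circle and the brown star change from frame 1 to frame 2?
-1.9

Distance in frame 1: 3.6. Distance in frame 2: 1.7.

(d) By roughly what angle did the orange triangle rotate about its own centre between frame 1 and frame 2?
54° clockwise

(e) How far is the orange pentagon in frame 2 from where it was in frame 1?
3.8

The orange pentagon moved from (6.9, 4.8) to (7.9, 1.1), a distance of √(1.0² + 3.7²) ≈ 3.8.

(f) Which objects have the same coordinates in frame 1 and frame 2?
the orange triangle, the brown pentagon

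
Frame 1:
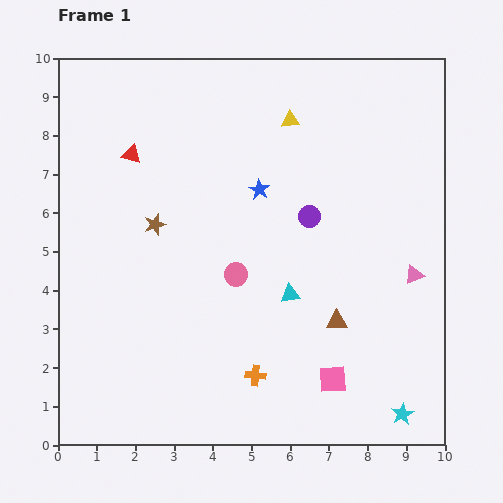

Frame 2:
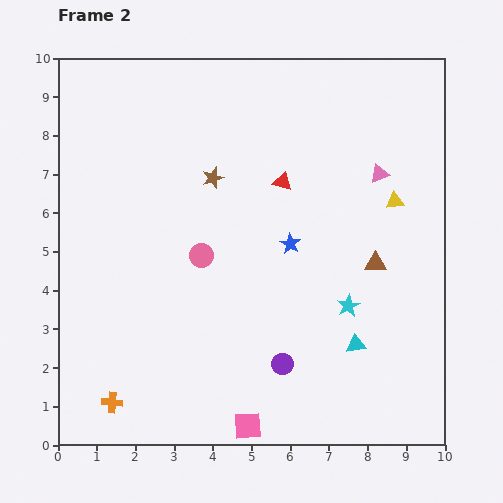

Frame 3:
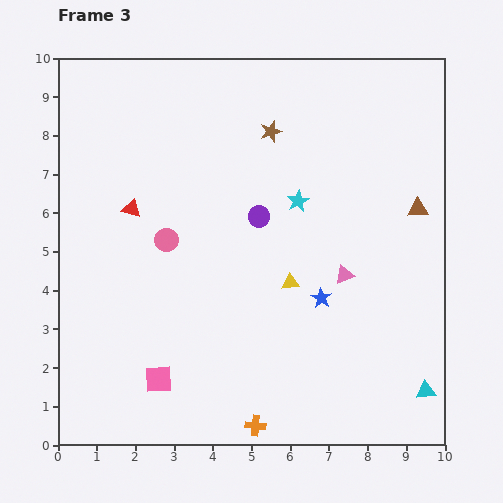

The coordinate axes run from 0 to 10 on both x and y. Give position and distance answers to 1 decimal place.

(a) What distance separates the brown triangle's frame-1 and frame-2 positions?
1.8

The brown triangle moved from (7.2, 3.2) to (8.2, 4.7), a distance of √(1.0² + 1.5²) ≈ 1.8.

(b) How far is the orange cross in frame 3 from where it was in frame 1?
1.3

The orange cross moved from (5.1, 1.8) to (5.1, 0.5), a distance of √(0.0² + 1.3²) ≈ 1.3.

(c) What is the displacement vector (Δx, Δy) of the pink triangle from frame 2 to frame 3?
(-0.9, -2.6)

The pink triangle was at (8.3, 7.0) in frame 2 and (7.4, 4.4) in frame 3.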